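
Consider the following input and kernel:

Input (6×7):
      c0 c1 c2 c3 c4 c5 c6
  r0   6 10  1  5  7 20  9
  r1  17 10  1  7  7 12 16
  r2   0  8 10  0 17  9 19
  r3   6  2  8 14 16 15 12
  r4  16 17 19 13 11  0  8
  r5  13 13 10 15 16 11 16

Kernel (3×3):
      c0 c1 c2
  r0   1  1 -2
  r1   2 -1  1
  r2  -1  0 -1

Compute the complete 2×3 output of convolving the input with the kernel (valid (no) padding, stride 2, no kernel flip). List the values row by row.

29 -33 -9
-29 -36 -2

Output[0,0]: The receptive field on the input at this output position is [6 10 1 / 17 10 1 / 0 8 10]. Elementwise product with the kernel and sum: 6·1 + 10·1 + 1·-2 + 17·2 + 10·-1 + 1·1 + 0·-1 + 10·-1.
Output[0,1]: The receptive field on the input at this output position is [1 5 7 / 1 7 7 / 10 0 17]. Elementwise product with the kernel and sum: 1·1 + 5·1 + 7·-2 + 1·2 + 7·-1 + 7·1 + 10·-1 + 17·-1.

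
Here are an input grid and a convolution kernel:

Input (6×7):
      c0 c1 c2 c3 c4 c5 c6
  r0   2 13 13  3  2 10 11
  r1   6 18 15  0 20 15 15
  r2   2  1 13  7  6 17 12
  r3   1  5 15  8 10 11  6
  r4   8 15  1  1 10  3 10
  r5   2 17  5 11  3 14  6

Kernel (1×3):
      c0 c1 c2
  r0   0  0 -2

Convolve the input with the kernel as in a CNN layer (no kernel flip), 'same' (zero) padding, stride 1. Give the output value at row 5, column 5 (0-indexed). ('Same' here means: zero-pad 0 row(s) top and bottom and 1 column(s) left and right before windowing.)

-12

The receptive field on the zero-padded input at this output position is [3 14 6]. Elementwise product with the kernel and sum: 6·-2.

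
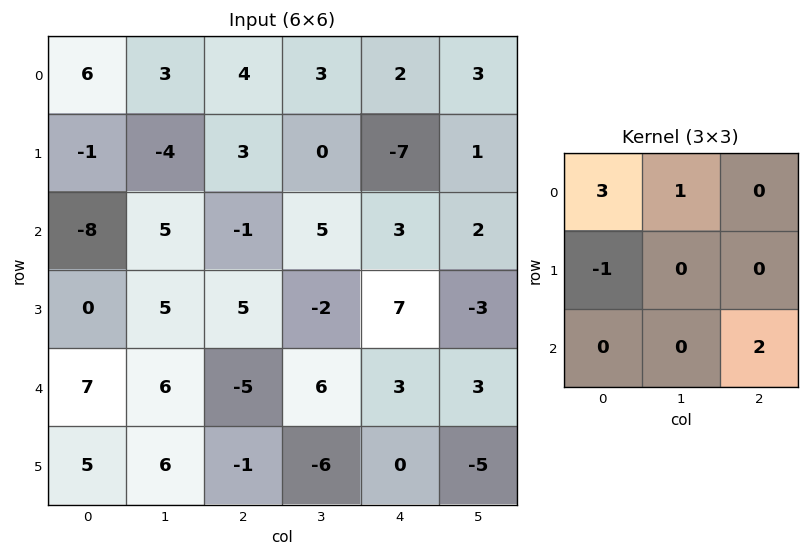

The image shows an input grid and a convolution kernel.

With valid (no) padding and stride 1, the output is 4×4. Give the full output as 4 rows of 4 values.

Output[0,0]: The receptive field on the input at this output position is [6 3 4 / -1 -4 3 / -8 5 -1]. Elementwise product with the kernel and sum: 6·3 + 3·1 + -1·-1 + -1·2.
Output[0,1]: The receptive field on the input at this output position is [3 4 3 / -4 3 0 / 5 -1 5]. Elementwise product with the kernel and sum: 3·3 + 4·1 + -4·-1 + 5·2.

20 27 18 15
11 -18 24 -18
-29 21 3 26
-4 2 18 -15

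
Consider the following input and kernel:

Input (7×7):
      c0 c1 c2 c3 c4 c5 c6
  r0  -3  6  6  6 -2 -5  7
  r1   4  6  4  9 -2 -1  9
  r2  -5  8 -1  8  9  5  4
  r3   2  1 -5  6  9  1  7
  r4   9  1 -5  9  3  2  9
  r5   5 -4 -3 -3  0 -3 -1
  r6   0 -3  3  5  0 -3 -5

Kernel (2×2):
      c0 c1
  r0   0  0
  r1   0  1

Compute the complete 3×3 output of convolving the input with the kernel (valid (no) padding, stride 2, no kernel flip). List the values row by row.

6 9 -1
1 6 1
-4 -3 -3

Output[0,0]: The receptive field on the input at this output position is [-3 6 / 4 6]. Elementwise product with the kernel and sum: 6·1.
Output[0,1]: The receptive field on the input at this output position is [6 6 / 4 9]. Elementwise product with the kernel and sum: 9·1.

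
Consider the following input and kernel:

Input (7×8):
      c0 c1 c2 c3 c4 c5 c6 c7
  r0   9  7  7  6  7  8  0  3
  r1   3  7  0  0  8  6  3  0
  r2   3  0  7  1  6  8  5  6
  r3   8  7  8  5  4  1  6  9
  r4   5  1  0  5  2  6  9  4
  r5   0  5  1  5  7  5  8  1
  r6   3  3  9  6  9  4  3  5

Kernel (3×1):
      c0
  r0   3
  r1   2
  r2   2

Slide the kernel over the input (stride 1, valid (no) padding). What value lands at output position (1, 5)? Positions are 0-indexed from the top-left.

The receptive field on the input at this output position is [6 / 8 / 1]. Elementwise product with the kernel and sum: 6·3 + 8·2 + 1·2.

36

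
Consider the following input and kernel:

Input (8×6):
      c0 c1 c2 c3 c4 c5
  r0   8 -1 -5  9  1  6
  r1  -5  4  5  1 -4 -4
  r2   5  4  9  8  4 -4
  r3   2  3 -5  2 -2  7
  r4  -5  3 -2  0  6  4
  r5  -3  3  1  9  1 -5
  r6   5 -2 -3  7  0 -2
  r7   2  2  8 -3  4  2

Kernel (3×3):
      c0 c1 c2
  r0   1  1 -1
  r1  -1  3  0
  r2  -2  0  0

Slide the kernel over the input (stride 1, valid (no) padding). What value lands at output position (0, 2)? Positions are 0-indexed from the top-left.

-17

The receptive field on the input at this output position is [-5 9 1 / 5 1 -4 / 9 8 4]. Elementwise product with the kernel and sum: -5·1 + 9·1 + 1·-1 + 5·-1 + 1·3 + 9·-2.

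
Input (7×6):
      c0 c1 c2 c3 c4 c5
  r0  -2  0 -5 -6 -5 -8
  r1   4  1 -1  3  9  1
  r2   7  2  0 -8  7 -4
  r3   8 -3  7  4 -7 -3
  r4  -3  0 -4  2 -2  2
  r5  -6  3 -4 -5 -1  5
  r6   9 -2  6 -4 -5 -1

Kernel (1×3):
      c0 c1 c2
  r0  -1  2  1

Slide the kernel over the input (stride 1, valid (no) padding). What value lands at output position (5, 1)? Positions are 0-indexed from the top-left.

The receptive field on the input at this output position is [3 -4 -5]. Elementwise product with the kernel and sum: 3·-1 + -4·2 + -5·1.

-16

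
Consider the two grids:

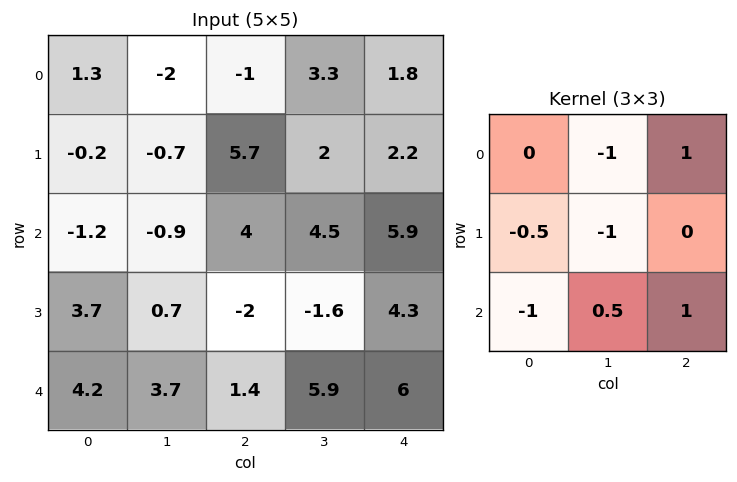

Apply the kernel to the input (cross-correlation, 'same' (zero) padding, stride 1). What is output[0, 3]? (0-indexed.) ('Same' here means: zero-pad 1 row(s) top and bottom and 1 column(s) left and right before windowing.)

The receptive field on the zero-padded input at this output position is [0 0 0 / -1 3.3 1.8 / 5.7 2 2.2]. Elementwise product with the kernel and sum: 0·-1 + 0·1 + -1·-0.5 + 3.3·-1 + 5.7·-1 + 2·0.5 + 2.2·1.

-5.3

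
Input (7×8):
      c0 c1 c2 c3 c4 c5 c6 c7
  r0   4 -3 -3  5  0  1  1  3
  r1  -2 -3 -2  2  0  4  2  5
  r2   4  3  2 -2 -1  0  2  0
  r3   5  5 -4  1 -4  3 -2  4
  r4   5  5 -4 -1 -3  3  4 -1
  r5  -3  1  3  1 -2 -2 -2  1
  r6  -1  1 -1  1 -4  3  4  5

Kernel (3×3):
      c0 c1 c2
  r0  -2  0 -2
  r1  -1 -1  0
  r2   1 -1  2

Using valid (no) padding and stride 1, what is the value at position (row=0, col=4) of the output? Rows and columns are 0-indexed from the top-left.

-3

The receptive field on the input at this output position is [0 1 1 / 0 4 2 / -1 0 2]. Elementwise product with the kernel and sum: 0·-2 + 1·-2 + 0·-1 + 4·-1 + -1·1 + 0·-1 + 2·2.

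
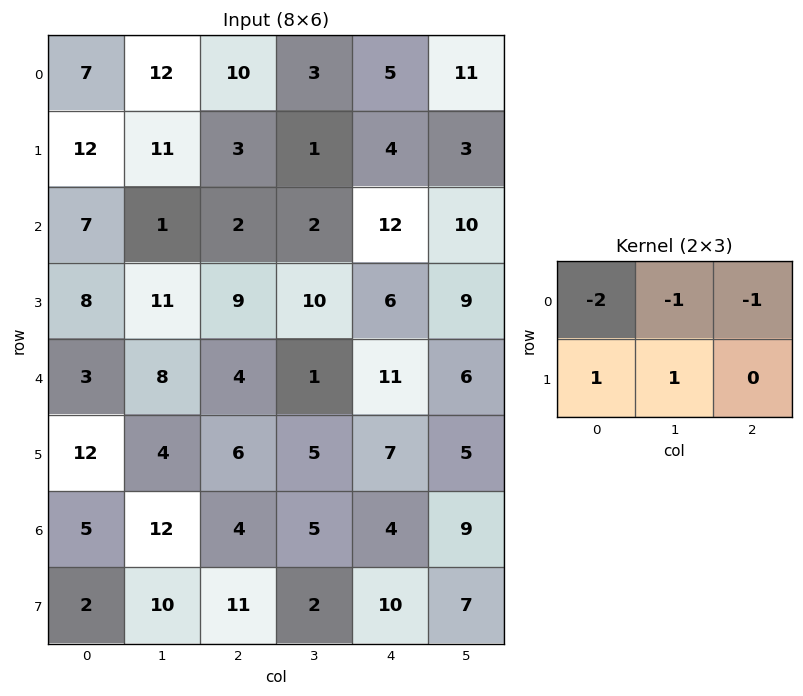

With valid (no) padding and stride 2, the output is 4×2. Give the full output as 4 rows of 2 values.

Output[0,0]: The receptive field on the input at this output position is [7 12 10 / 12 11 3]. Elementwise product with the kernel and sum: 7·-2 + 12·-1 + 10·-1 + 12·1 + 11·1.
Output[0,1]: The receptive field on the input at this output position is [10 3 5 / 3 1 4]. Elementwise product with the kernel and sum: 10·-2 + 3·-1 + 5·-1 + 3·1 + 1·1.

-13 -24
2 1
-2 -9
-14 -4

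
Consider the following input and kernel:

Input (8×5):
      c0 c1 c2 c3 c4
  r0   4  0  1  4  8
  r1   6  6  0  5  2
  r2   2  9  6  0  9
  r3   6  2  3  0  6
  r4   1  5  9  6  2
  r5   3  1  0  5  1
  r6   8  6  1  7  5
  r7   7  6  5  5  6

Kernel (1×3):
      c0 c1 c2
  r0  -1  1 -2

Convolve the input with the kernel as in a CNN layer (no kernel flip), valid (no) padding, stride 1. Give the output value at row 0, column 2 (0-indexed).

The receptive field on the input at this output position is [1 4 8]. Elementwise product with the kernel and sum: 1·-1 + 4·1 + 8·-2.

-13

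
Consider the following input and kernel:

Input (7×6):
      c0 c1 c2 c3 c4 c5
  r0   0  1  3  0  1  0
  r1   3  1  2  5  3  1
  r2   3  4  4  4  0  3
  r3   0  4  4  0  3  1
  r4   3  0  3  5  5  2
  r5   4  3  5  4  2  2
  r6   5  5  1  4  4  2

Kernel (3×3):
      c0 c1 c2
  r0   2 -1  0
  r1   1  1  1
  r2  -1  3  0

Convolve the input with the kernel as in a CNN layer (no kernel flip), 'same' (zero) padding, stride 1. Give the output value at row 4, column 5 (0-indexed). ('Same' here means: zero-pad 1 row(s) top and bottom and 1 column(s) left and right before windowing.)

The receptive field on the zero-padded input at this output position is [3 1 0 / 5 2 0 / 2 2 0]. Elementwise product with the kernel and sum: 3·2 + 1·-1 + 5·1 + 2·1 + 0·1 + 2·-1 + 2·3.

16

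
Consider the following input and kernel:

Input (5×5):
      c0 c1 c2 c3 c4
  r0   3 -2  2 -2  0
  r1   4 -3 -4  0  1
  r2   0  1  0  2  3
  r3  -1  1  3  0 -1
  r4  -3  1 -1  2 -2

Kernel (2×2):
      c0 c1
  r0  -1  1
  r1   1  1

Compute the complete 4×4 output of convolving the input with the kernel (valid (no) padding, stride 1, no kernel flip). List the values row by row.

-4 -3 -8 3
-6 0 6 6
1 3 5 0
0 2 -2 -1

Output[0,0]: The receptive field on the input at this output position is [3 -2 / 4 -3]. Elementwise product with the kernel and sum: 3·-1 + -2·1 + 4·1 + -3·1.
Output[0,1]: The receptive field on the input at this output position is [-2 2 / -3 -4]. Elementwise product with the kernel and sum: -2·-1 + 2·1 + -3·1 + -4·1.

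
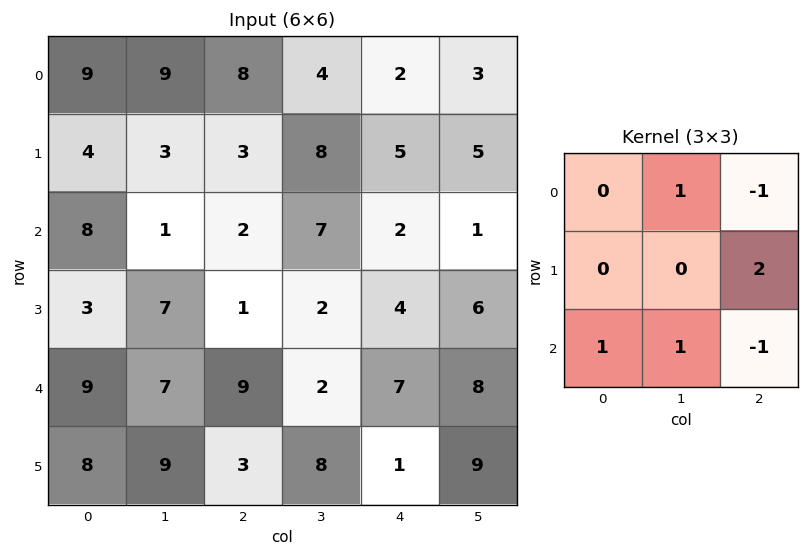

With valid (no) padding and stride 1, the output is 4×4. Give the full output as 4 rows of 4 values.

14 16 19 17
13 15 6 2
8 13 17 14
38 7 22 14

Output[0,0]: The receptive field on the input at this output position is [9 9 8 / 4 3 3 / 8 1 2]. Elementwise product with the kernel and sum: 9·1 + 8·-1 + 3·2 + 8·1 + 1·1 + 2·-1.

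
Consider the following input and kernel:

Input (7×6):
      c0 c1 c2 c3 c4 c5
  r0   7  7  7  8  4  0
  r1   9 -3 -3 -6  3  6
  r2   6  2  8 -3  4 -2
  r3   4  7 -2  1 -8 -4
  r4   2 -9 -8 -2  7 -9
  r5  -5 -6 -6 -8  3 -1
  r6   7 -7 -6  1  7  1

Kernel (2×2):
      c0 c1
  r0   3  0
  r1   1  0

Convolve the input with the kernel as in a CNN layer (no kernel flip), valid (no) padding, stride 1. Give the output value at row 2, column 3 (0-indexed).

The receptive field on the input at this output position is [-3 4 / 1 -8]. Elementwise product with the kernel and sum: -3·3 + 1·1.

-8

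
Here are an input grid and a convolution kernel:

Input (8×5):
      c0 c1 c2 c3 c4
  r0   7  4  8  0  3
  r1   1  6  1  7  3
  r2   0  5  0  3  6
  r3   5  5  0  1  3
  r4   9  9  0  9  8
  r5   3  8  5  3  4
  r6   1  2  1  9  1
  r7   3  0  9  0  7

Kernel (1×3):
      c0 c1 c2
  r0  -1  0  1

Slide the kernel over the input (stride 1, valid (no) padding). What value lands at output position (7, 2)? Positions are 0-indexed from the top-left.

The receptive field on the input at this output position is [9 0 7]. Elementwise product with the kernel and sum: 9·-1 + 7·1.

-2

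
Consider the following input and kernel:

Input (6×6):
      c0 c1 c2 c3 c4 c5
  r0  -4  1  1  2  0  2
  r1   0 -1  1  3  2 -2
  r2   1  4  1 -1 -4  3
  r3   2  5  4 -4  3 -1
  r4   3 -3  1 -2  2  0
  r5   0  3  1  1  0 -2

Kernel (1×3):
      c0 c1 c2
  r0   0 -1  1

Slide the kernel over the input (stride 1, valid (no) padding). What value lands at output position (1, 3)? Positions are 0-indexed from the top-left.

The receptive field on the input at this output position is [3 2 -2]. Elementwise product with the kernel and sum: 2·-1 + -2·1.

-4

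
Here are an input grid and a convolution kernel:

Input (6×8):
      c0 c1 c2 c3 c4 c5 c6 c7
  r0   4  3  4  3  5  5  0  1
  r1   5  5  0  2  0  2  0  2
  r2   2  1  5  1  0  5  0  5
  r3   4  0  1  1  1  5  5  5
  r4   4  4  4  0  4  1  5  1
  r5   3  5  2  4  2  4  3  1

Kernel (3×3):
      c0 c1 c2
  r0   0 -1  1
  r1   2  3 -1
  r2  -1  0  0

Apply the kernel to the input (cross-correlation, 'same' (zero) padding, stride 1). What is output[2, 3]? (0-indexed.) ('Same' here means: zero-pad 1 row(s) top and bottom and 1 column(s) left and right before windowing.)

10

The receptive field on the zero-padded input at this output position is [0 2 0 / 5 1 0 / 1 1 1]. Elementwise product with the kernel and sum: 2·-1 + 0·1 + 5·2 + 1·3 + 0·-1 + 1·-1.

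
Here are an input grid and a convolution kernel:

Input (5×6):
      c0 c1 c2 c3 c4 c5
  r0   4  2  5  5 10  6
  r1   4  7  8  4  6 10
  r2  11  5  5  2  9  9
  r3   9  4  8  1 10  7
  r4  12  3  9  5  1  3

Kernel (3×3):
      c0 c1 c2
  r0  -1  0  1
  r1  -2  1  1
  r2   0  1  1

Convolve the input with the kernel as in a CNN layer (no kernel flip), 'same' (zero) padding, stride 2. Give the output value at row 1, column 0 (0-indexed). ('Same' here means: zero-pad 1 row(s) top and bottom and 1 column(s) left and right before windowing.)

The receptive field on the zero-padded input at this output position is [0 4 7 / 0 11 5 / 0 9 4]. Elementwise product with the kernel and sum: 0·-1 + 7·1 + 0·-2 + 11·1 + 5·1 + 9·1 + 4·1.

36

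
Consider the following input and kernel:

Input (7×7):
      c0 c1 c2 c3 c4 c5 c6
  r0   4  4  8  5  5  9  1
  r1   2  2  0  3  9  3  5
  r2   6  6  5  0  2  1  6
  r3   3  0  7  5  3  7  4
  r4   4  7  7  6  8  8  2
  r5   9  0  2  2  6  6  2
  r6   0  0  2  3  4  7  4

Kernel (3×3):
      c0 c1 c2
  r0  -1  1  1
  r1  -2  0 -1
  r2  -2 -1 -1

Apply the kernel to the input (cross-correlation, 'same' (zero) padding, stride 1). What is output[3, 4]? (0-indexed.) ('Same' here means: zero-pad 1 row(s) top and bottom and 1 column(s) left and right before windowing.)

-42

The receptive field on the zero-padded input at this output position is [0 2 1 / 5 3 7 / 6 8 8]. Elementwise product with the kernel and sum: 0·-1 + 2·1 + 1·1 + 5·-2 + 7·-1 + 6·-2 + 8·-1 + 8·-1.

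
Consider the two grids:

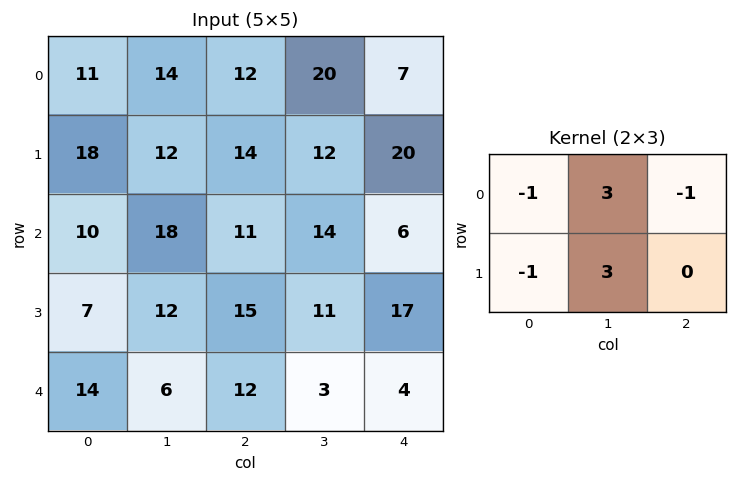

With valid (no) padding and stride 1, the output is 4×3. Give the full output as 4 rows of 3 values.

Output[0,0]: The receptive field on the input at this output position is [11 14 12 / 18 12 14]. Elementwise product with the kernel and sum: 11·-1 + 14·3 + 12·-1 + 18·-1 + 12·3.
Output[0,1]: The receptive field on the input at this output position is [14 12 20 / 12 14 12]. Elementwise product with the kernel and sum: 14·-1 + 12·3 + 20·-1 + 12·-1 + 14·3.

37 32 63
48 33 33
62 34 43
18 52 -2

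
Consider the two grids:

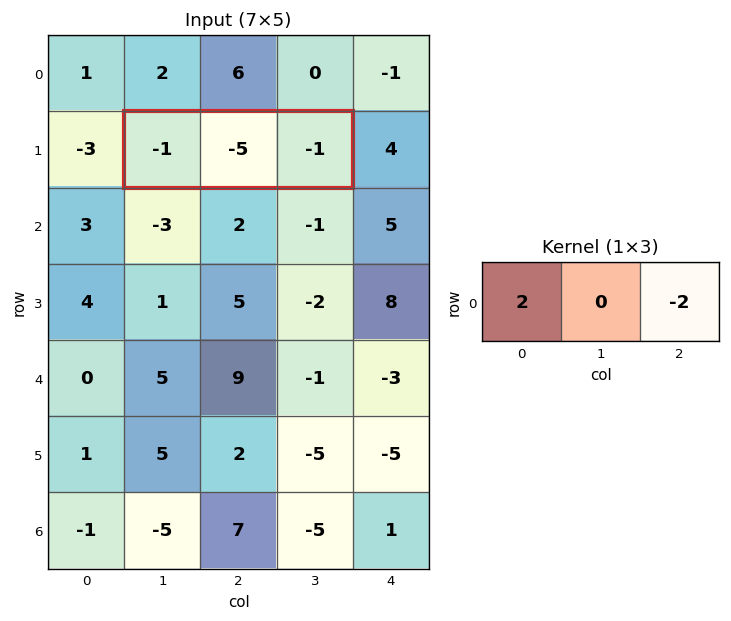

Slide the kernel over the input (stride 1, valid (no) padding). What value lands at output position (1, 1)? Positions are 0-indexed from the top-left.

0

The receptive field on the input at this output position is [-1 -5 -1]. Elementwise product with the kernel and sum: -1·2 + -1·-2.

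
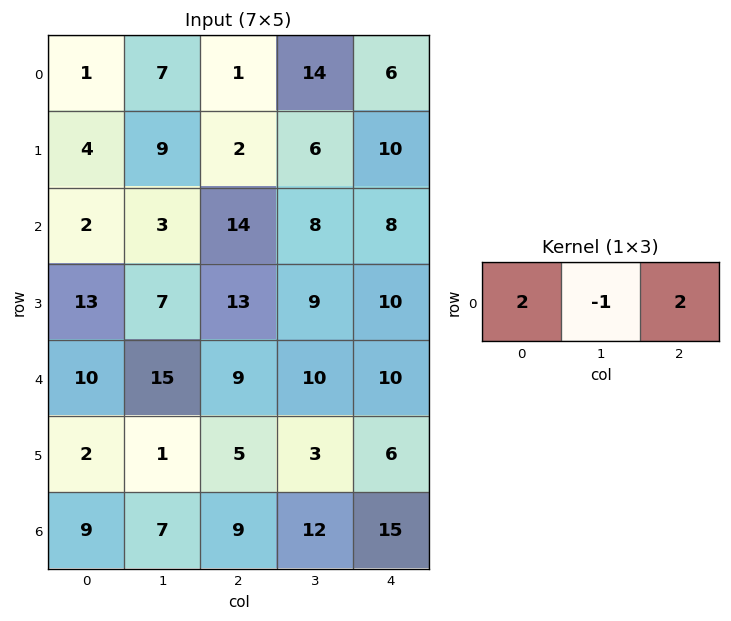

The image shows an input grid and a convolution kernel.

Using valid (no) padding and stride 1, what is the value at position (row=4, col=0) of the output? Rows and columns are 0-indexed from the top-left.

The receptive field on the input at this output position is [10 15 9]. Elementwise product with the kernel and sum: 10·2 + 15·-1 + 9·2.

23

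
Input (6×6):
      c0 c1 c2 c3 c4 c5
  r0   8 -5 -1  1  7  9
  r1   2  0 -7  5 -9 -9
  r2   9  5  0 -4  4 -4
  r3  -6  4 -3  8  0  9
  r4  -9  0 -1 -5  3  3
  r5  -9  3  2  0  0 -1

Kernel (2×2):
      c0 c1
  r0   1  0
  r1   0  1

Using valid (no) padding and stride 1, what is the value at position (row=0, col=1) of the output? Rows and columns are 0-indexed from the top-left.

The receptive field on the input at this output position is [-5 -1 / 0 -7]. Elementwise product with the kernel and sum: -5·1 + -7·1.

-12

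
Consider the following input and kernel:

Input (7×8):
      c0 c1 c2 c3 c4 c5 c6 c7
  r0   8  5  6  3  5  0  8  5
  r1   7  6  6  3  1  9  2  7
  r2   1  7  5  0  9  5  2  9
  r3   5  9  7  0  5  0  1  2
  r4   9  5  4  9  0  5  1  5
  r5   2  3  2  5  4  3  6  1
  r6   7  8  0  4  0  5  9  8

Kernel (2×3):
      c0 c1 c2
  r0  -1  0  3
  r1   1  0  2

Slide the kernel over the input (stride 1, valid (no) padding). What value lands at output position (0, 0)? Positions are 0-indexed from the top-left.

29

The receptive field on the input at this output position is [8 5 6 / 7 6 6]. Elementwise product with the kernel and sum: 8·-1 + 6·3 + 7·1 + 6·2.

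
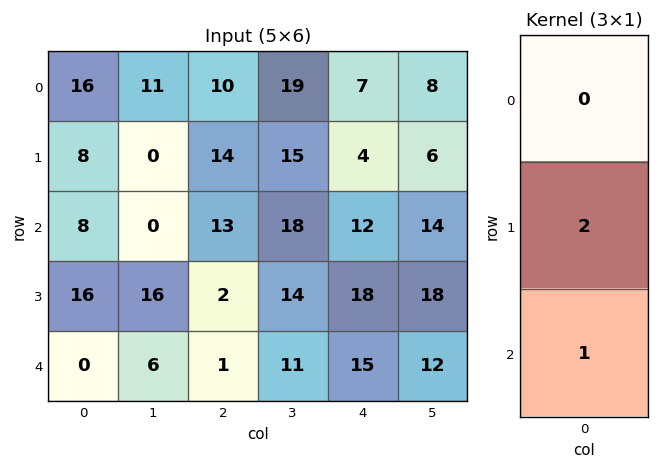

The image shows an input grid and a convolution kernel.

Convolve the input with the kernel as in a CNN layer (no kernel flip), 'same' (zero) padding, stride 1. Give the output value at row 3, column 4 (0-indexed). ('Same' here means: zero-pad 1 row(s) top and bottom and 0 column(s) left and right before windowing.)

51

The receptive field on the zero-padded input at this output position is [12 / 18 / 15]. Elementwise product with the kernel and sum: 18·2 + 15·1.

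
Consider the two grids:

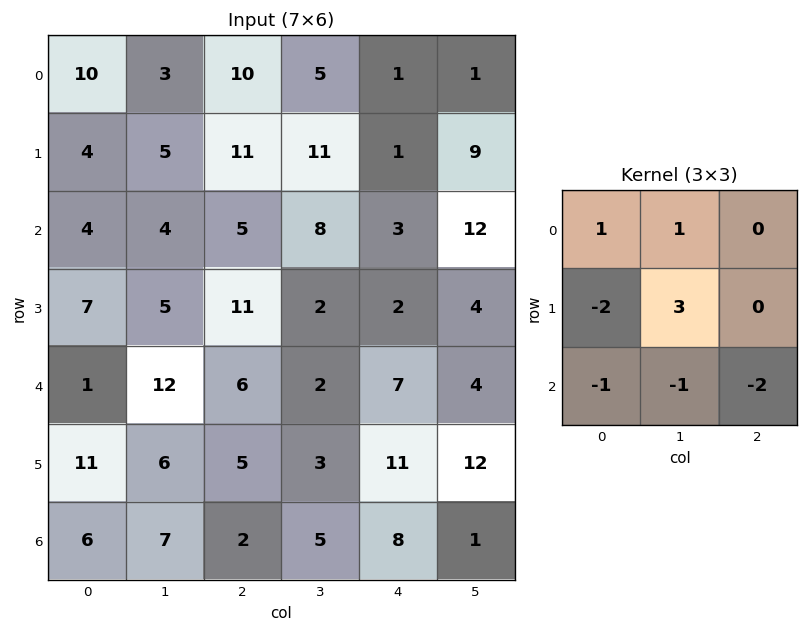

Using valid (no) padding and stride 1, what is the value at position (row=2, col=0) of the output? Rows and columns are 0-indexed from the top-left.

-16

The receptive field on the input at this output position is [4 4 5 / 7 5 11 / 1 12 6]. Elementwise product with the kernel and sum: 4·1 + 4·1 + 7·-2 + 5·3 + 1·-1 + 12·-1 + 6·-2.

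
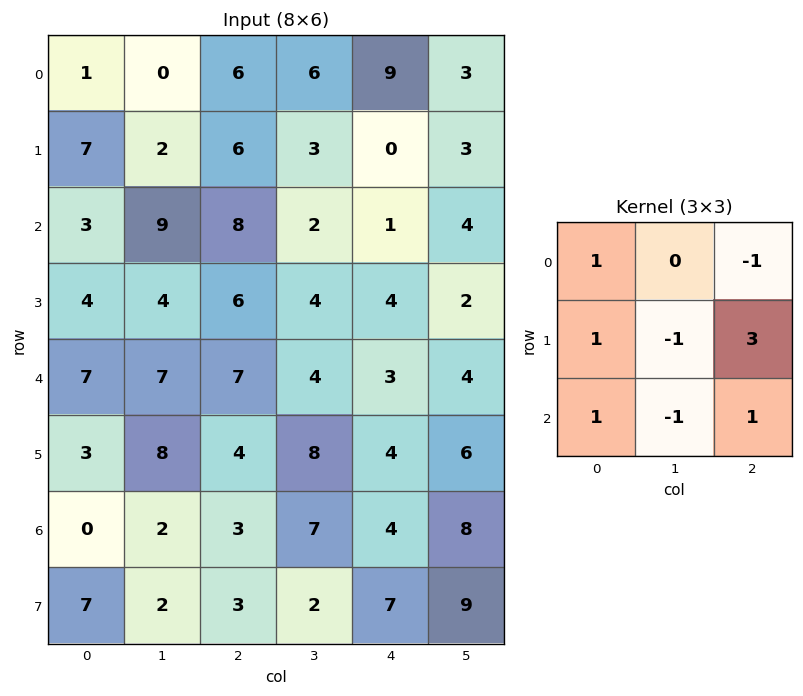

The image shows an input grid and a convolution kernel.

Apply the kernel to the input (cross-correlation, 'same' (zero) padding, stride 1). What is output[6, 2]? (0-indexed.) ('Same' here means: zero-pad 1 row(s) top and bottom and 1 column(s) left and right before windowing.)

The receptive field on the zero-padded input at this output position is [8 4 8 / 2 3 7 / 2 3 2]. Elementwise product with the kernel and sum: 8·1 + 8·-1 + 2·1 + 3·-1 + 7·3 + 2·1 + 3·-1 + 2·1.

21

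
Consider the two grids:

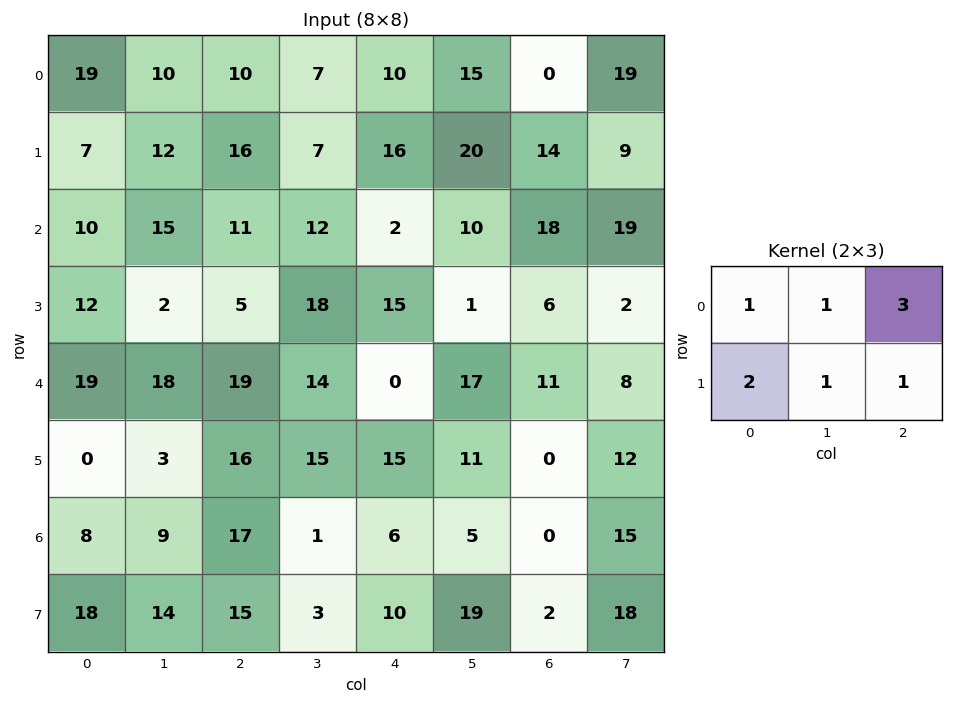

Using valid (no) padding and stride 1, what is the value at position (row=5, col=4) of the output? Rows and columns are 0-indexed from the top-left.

43

The receptive field on the input at this output position is [15 11 0 / 6 5 0]. Elementwise product with the kernel and sum: 15·1 + 11·1 + 0·3 + 6·2 + 5·1 + 0·1.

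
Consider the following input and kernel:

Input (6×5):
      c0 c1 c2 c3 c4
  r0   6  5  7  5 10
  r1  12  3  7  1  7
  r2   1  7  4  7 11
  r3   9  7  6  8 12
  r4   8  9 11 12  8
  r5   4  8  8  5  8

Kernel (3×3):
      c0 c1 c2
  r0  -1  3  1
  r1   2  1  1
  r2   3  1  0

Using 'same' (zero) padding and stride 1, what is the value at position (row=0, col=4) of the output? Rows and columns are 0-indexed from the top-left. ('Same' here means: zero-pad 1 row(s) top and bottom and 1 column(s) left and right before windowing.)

30

The receptive field on the zero-padded input at this output position is [0 0 0 / 5 10 0 / 1 7 0]. Elementwise product with the kernel and sum: 0·-1 + 0·3 + 0·1 + 5·2 + 10·1 + 0·1 + 1·3 + 7·1.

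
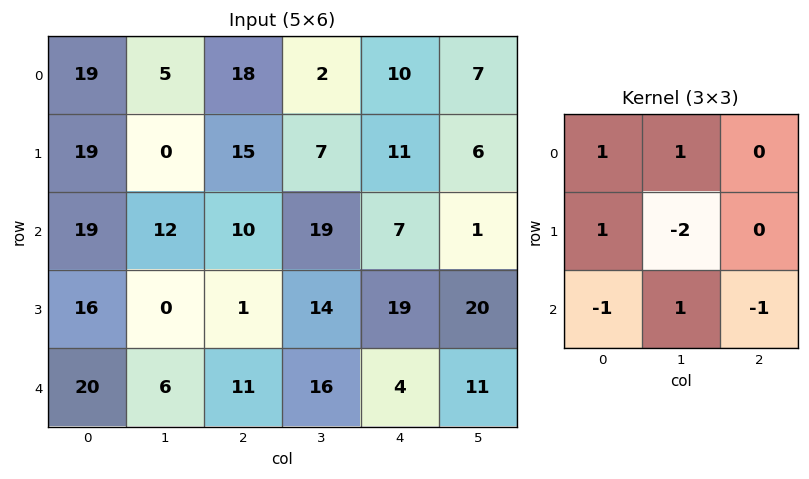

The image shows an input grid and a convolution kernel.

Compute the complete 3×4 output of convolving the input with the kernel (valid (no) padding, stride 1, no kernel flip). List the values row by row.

26 -28 23 -16
-3 -6 -12 8
22 9 3 -21

Output[0,0]: The receptive field on the input at this output position is [19 5 18 / 19 0 15 / 19 12 10]. Elementwise product with the kernel and sum: 19·1 + 5·1 + 19·1 + 0·-2 + 19·-1 + 12·1 + 10·-1.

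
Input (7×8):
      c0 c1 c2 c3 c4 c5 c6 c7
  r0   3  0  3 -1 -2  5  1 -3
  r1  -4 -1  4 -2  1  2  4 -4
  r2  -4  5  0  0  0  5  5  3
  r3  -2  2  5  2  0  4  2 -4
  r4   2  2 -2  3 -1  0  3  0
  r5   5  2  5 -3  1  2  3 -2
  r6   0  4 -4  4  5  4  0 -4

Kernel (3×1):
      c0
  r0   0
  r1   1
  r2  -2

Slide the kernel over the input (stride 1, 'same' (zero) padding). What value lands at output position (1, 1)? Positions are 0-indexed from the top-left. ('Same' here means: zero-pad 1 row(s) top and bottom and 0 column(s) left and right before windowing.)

-11

The receptive field on the zero-padded input at this output position is [0 / -1 / 5]. Elementwise product with the kernel and sum: -1·1 + 5·-2.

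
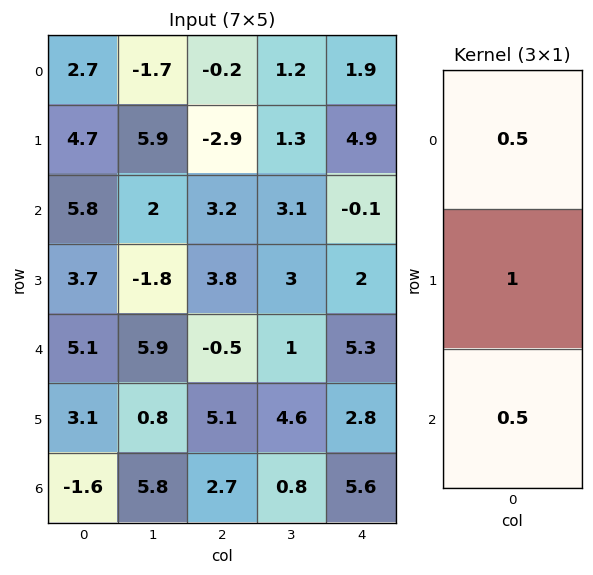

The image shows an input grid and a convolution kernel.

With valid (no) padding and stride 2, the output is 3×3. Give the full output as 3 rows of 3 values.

Output[0,0]: The receptive field on the input at this output position is [2.7 / 4.7 / 5.8]. Elementwise product with the kernel and sum: 2.7·0.5 + 4.7·1 + 5.8·0.5.
Output[0,1]: The receptive field on the input at this output position is [-0.2 / -2.9 / 3.2]. Elementwise product with the kernel and sum: -0.2·0.5 + -2.9·1 + 3.2·0.5.

8.95 -1.4 5.8
9.15 5.15 4.6
4.85 6.2 8.25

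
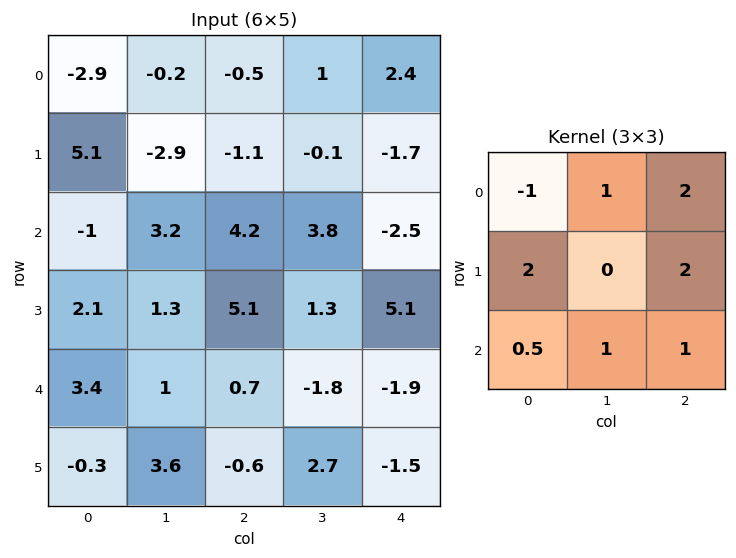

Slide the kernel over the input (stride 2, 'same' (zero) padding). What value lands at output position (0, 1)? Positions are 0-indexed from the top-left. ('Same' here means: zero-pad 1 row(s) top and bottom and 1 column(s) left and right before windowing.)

-1.05

The receptive field on the zero-padded input at this output position is [0 0 0 / -0.2 -0.5 1 / -2.9 -1.1 -0.1]. Elementwise product with the kernel and sum: 0·-1 + 0·1 + 0·2 + -0.2·2 + 1·2 + -2.9·0.5 + -1.1·1 + -0.1·1.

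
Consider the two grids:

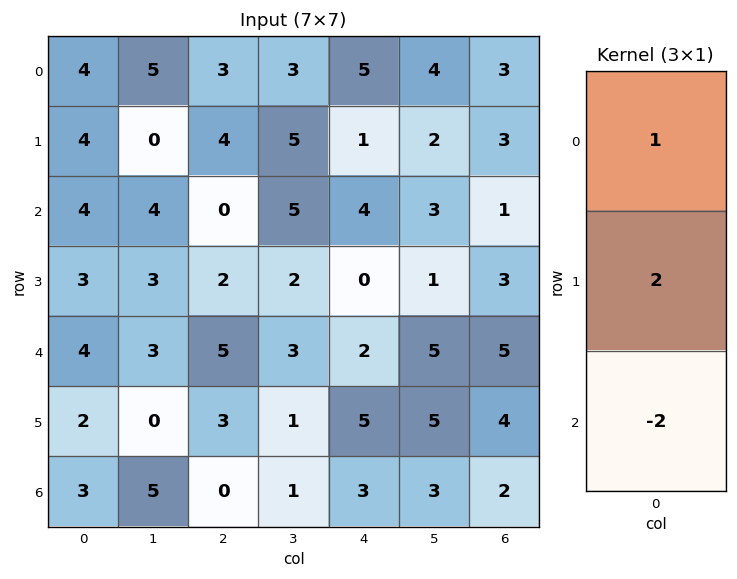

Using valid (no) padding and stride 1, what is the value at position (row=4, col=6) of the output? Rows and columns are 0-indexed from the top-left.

The receptive field on the input at this output position is [5 / 4 / 2]. Elementwise product with the kernel and sum: 5·1 + 4·2 + 2·-2.

9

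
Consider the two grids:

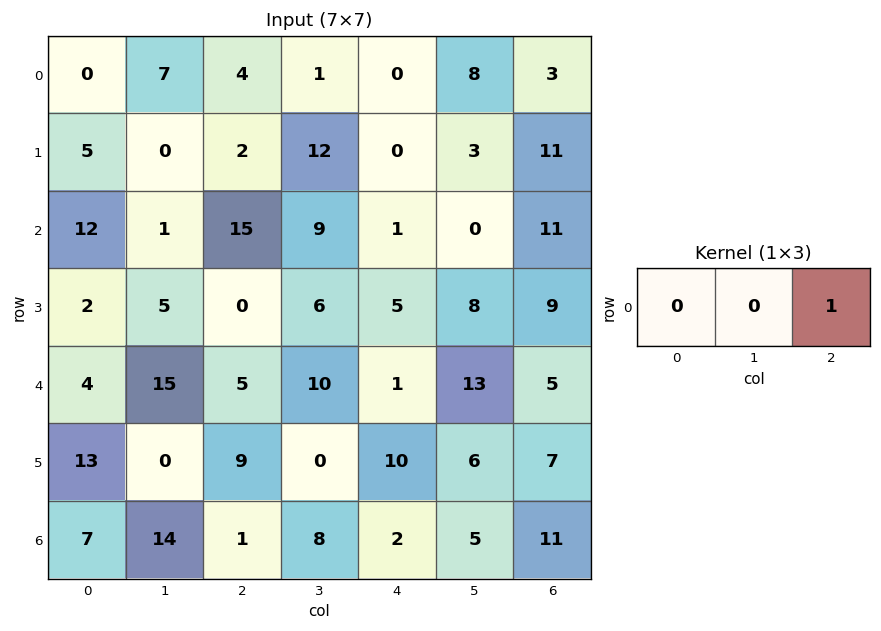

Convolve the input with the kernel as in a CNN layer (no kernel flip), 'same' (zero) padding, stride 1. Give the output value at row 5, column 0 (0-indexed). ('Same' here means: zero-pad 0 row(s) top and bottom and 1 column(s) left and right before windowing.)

0

The receptive field on the zero-padded input at this output position is [0 13 0]. Elementwise product with the kernel and sum: 0·1.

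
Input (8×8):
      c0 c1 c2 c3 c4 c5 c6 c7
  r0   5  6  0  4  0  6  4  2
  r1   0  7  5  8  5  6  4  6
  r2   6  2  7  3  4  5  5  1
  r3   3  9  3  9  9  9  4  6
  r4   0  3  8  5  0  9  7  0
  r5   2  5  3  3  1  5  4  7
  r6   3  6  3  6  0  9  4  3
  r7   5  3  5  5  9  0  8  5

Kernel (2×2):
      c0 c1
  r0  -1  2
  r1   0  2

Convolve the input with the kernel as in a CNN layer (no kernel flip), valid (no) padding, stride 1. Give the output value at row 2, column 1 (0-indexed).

The receptive field on the input at this output position is [2 7 / 9 3]. Elementwise product with the kernel and sum: 2·-1 + 7·2 + 3·2.

18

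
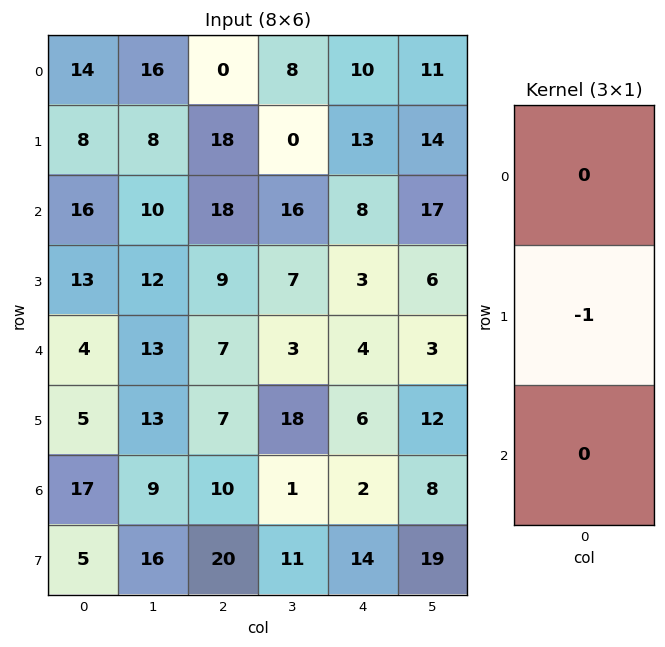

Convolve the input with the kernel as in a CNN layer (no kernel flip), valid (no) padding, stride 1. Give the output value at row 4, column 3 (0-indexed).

The receptive field on the input at this output position is [3 / 18 / 1]. Elementwise product with the kernel and sum: 18·-1.

-18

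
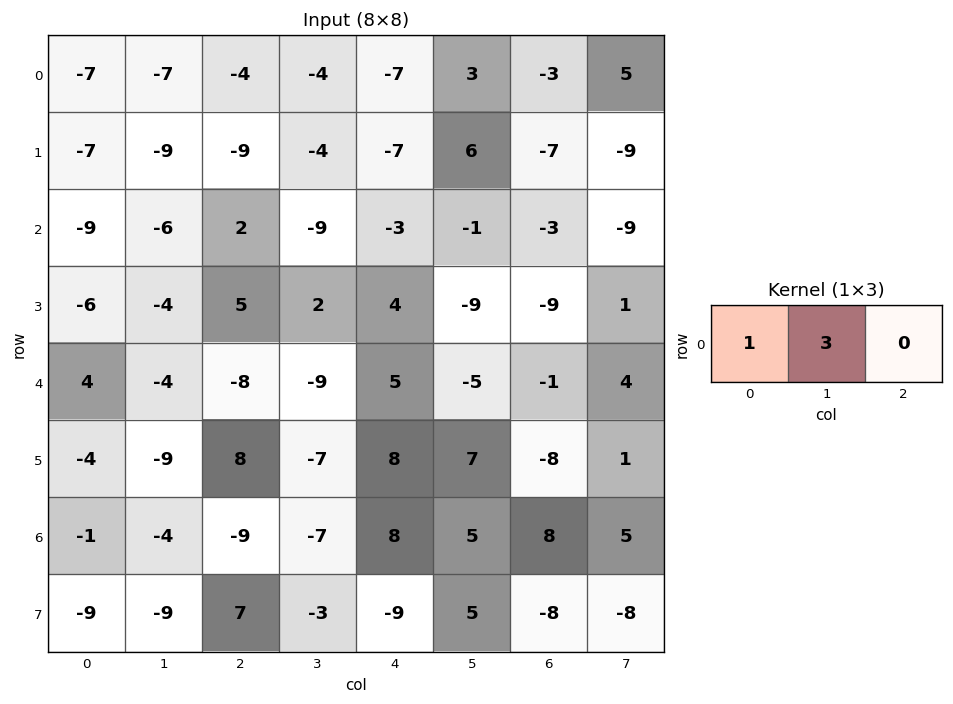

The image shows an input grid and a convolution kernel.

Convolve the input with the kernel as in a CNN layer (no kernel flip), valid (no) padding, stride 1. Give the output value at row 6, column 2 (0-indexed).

The receptive field on the input at this output position is [-9 -7 8]. Elementwise product with the kernel and sum: -9·1 + -7·3.

-30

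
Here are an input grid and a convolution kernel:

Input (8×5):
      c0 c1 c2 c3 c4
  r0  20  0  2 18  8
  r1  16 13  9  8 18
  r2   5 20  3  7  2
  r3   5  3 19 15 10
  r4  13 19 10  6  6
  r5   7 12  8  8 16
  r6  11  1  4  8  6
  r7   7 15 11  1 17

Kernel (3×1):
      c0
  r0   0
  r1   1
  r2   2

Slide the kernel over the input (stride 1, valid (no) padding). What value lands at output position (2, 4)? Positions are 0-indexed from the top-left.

The receptive field on the input at this output position is [2 / 10 / 6]. Elementwise product with the kernel and sum: 10·1 + 6·2.

22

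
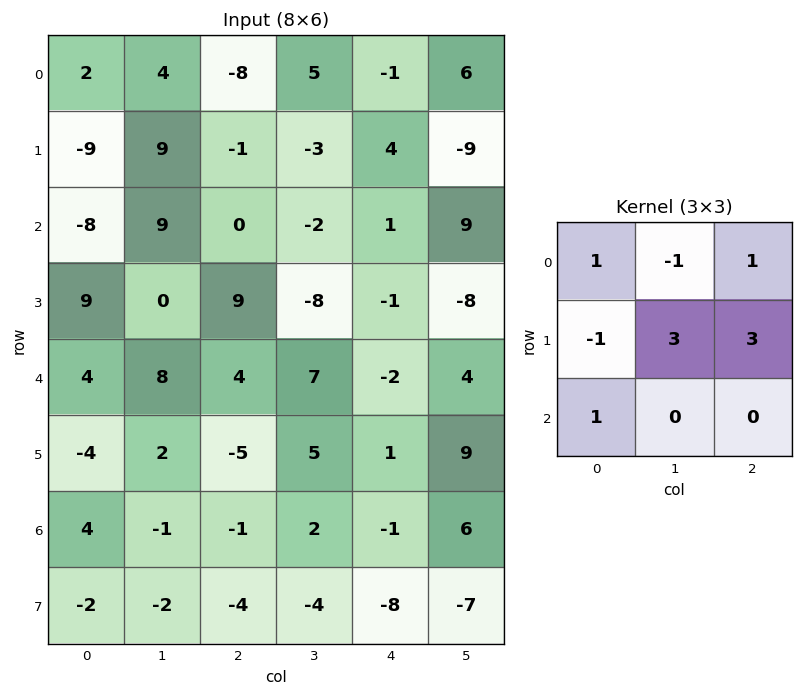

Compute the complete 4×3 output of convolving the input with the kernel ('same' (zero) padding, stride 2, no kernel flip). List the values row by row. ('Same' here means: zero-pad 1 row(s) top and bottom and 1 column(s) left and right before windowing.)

18 -4 7
21 -8 8
27 10 -11
15 14 22

Output[0,0]: The receptive field on the zero-padded input at this output position is [0 0 0 / 0 2 4 / 0 -9 9]. Elementwise product with the kernel and sum: 0·1 + 0·-1 + 0·1 + 0·-1 + 2·3 + 4·3 + 0·1.
Output[0,1]: The receptive field on the zero-padded input at this output position is [0 0 0 / 4 -8 5 / 9 -1 -3]. Elementwise product with the kernel and sum: 0·1 + 0·-1 + 0·1 + 4·-1 + -8·3 + 5·3 + 9·1.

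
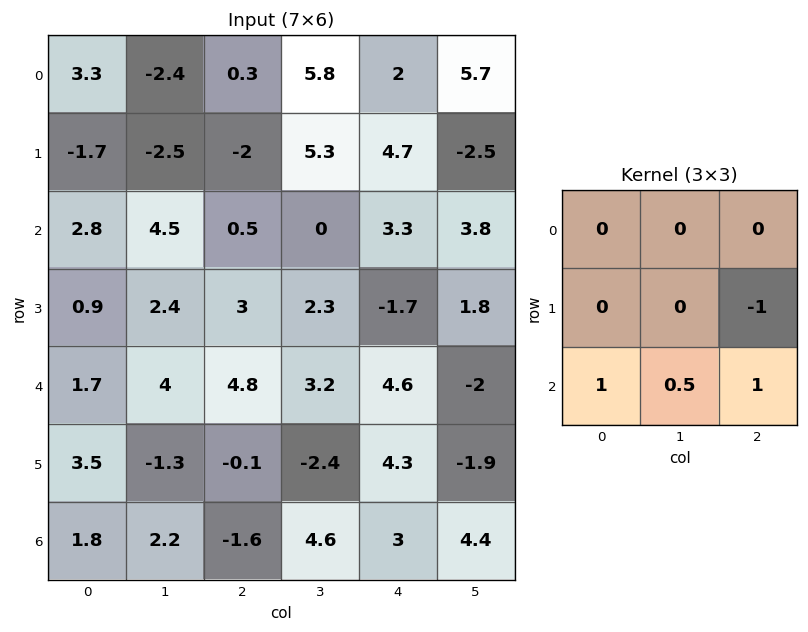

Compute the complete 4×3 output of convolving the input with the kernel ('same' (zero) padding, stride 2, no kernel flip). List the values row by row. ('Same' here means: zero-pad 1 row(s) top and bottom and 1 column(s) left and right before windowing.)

-0.95 -4 -0.55
-1.65 6.2 -0.55
-3.55 -6.95 -0.15
-2.2 -4.6 -4.4

Output[0,0]: The receptive field on the zero-padded input at this output position is [0 0 0 / 0 3.3 -2.4 / 0 -1.7 -2.5]. Elementwise product with the kernel and sum: -2.4·-1 + 0·1 + -1.7·0.5 + -2.5·1.
Output[0,1]: The receptive field on the zero-padded input at this output position is [0 0 0 / -2.4 0.3 5.8 / -2.5 -2 5.3]. Elementwise product with the kernel and sum: 5.8·-1 + -2.5·1 + -2·0.5 + 5.3·1.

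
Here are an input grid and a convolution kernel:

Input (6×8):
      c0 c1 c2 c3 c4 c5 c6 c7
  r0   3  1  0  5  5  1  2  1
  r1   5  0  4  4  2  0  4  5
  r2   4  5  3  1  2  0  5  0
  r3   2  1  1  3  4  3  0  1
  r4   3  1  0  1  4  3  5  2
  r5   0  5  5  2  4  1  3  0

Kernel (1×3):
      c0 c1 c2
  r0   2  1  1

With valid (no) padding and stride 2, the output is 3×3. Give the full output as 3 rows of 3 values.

Output[0,0]: The receptive field on the input at this output position is [3 1 0]. Elementwise product with the kernel and sum: 3·2 + 1·1 + 0·1.
Output[0,1]: The receptive field on the input at this output position is [0 5 5]. Elementwise product with the kernel and sum: 0·2 + 5·1 + 5·1.

7 10 13
16 9 9
7 5 16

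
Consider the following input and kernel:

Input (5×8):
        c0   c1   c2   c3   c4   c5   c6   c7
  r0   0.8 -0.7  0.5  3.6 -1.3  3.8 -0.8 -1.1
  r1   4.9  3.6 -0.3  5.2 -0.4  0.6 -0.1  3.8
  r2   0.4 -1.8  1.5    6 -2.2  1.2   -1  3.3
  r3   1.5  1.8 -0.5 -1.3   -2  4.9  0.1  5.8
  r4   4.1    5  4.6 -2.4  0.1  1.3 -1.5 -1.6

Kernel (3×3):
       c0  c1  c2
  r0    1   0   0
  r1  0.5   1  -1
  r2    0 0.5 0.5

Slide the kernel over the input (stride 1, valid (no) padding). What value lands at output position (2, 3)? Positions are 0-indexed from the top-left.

The receptive field on the input at this output position is [6 -2.2 1.2 / -1.3 -2 4.9 / -2.4 0.1 1.3]. Elementwise product with the kernel and sum: 6·1 + -1.3·0.5 + -2·1 + 4.9·-1 + 0.1·0.5 + 1.3·0.5.

-0.85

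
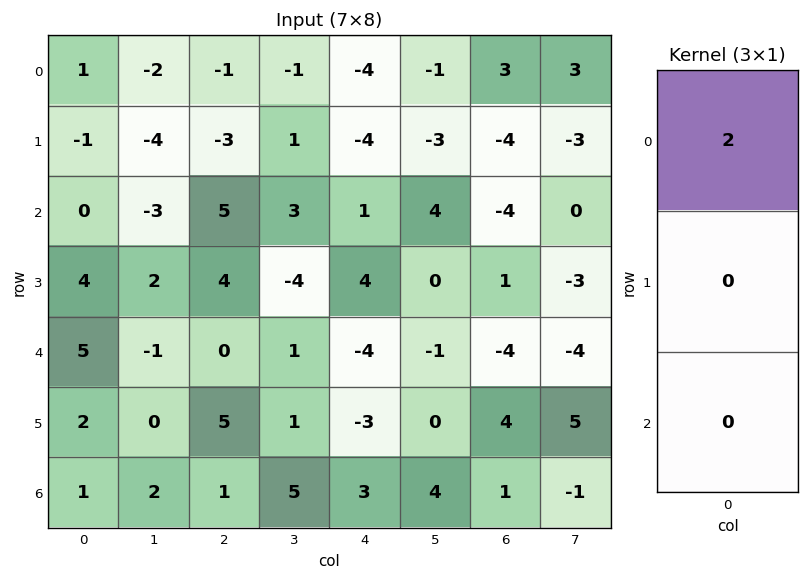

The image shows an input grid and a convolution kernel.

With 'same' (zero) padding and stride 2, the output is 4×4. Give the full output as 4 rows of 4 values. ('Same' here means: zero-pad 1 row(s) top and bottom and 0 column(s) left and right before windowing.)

Output[0,0]: The receptive field on the zero-padded input at this output position is [0 / 1 / -1]. Elementwise product with the kernel and sum: 0·2.

0 0 0 0
-2 -6 -8 -8
8 8 8 2
4 10 -6 8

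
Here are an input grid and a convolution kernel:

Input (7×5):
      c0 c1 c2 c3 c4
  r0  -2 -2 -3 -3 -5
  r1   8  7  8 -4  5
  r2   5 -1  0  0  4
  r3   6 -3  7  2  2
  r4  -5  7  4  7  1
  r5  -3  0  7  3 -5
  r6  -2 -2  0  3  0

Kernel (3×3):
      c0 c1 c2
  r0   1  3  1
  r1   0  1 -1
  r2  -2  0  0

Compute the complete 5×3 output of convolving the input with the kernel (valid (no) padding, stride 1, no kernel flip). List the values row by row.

Output[0,0]: The receptive field on the input at this output position is [-2 -2 -3 / 8 7 8 / 5 -1 0]. Elementwise product with the kernel and sum: -2·1 + -2·3 + -3·1 + 7·1 + 8·-1 + 5·-2.
Output[0,1]: The receptive field on the input at this output position is [-2 -3 -3 / 7 8 -4 / -1 0 0]. Elementwise product with the kernel and sum: -2·1 + -3·3 + -3·1 + 8·1 + -4·-1 + -1·-2.

-22 0 -26
24 33 -17
2 -10 -4
13 17 7
17 34 34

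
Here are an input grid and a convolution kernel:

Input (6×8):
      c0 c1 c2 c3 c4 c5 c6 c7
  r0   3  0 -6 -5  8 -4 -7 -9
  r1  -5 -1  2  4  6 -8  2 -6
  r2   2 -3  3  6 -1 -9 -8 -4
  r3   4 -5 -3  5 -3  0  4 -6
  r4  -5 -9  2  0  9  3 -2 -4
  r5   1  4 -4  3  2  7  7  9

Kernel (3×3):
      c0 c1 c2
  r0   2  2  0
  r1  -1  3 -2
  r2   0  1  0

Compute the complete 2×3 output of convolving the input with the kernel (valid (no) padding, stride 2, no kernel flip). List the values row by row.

Output[0,0]: The receptive field on the input at this output position is [3 0 -6 / -5 -1 2 / 2 -3 3]. Elementwise product with the kernel and sum: 3·2 + 0·2 + -5·-1 + -1·3 + 2·-2 + -3·1.
Output[0,1]: The receptive field on the input at this output position is [-6 -5 8 / 2 4 6 / 3 6 -1]. Elementwise product with the kernel and sum: -6·2 + -5·2 + 2·-1 + 4·3 + 6·-2 + 6·1.

1 -18 -35
-24 42 -22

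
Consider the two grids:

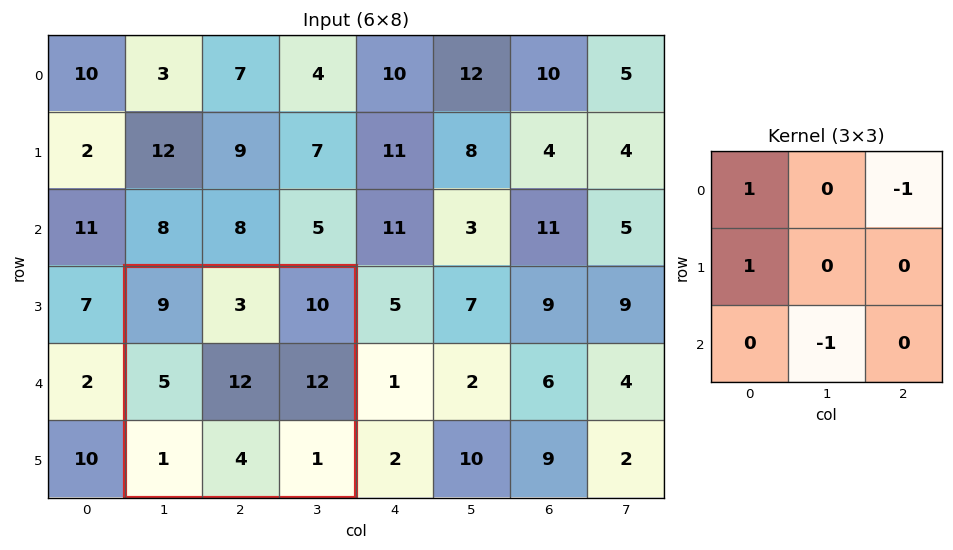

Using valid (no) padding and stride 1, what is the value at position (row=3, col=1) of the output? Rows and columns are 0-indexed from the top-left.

0

The receptive field on the input at this output position is [9 3 10 / 5 12 12 / 1 4 1]. Elementwise product with the kernel and sum: 9·1 + 10·-1 + 5·1 + 4·-1.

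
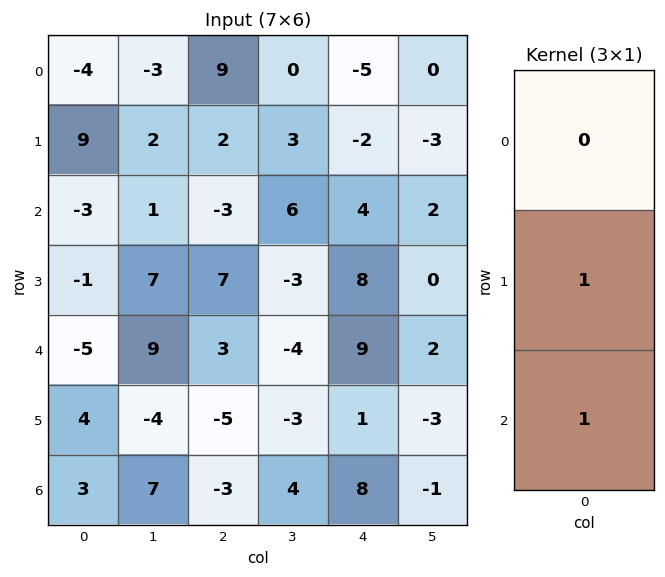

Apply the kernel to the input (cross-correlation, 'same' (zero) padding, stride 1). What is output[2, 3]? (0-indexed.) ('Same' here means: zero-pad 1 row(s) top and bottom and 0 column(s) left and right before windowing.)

3

The receptive field on the zero-padded input at this output position is [3 / 6 / -3]. Elementwise product with the kernel and sum: 6·1 + -3·1.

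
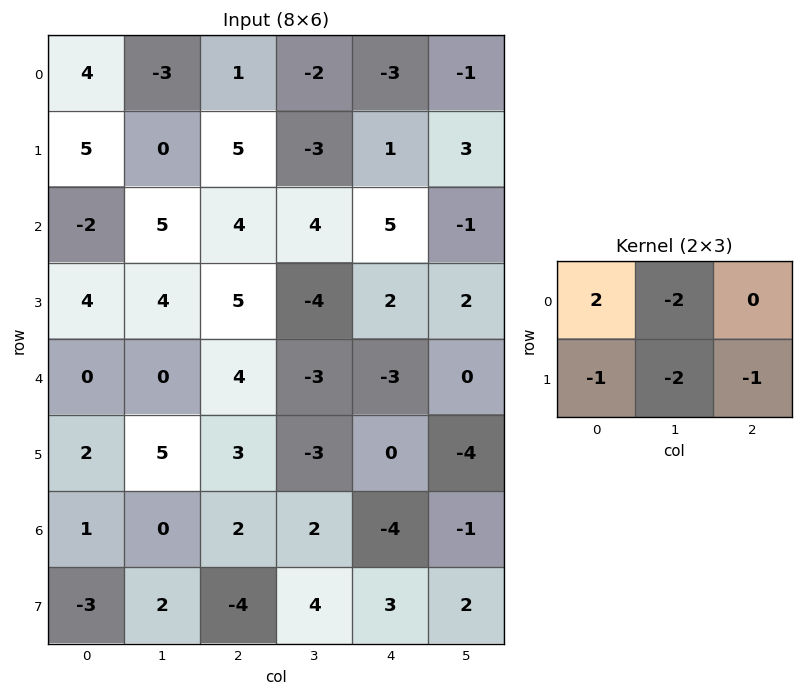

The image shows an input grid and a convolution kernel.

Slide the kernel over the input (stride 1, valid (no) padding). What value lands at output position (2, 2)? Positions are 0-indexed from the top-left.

1

The receptive field on the input at this output position is [4 4 5 / 5 -4 2]. Elementwise product with the kernel and sum: 4·2 + 4·-2 + 5·-1 + -4·-2 + 2·-1.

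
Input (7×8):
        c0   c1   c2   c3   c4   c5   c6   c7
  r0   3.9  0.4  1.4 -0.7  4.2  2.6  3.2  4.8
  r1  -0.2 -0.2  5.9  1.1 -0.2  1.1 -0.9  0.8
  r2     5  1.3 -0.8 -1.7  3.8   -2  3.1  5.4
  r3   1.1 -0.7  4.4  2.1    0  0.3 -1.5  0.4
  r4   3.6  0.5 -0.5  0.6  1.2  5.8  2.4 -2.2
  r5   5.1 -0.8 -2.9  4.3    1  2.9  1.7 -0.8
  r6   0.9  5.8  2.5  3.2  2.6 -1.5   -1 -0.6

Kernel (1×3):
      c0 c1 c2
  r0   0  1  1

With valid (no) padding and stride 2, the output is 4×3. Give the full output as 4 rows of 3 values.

1.8 3.5 5.8
0.5 2.1 1.1
0 1.8 8.2
8.3 5.8 -2.5

Output[0,0]: The receptive field on the input at this output position is [3.9 0.4 1.4]. Elementwise product with the kernel and sum: 0.4·1 + 1.4·1.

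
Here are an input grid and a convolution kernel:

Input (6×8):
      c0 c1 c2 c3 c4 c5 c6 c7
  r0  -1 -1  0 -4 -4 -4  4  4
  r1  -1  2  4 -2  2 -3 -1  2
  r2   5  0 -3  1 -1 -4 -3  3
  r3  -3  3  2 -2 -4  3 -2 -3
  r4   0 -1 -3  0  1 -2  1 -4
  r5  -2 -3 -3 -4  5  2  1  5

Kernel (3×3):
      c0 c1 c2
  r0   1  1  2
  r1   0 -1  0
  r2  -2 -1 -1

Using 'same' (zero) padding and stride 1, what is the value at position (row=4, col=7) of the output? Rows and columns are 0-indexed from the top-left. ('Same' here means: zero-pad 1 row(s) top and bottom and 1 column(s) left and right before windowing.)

-8

The receptive field on the zero-padded input at this output position is [-2 -3 0 / 1 -4 0 / 1 5 0]. Elementwise product with the kernel and sum: -2·1 + -3·1 + 0·2 + -4·-1 + 1·-2 + 5·-1 + 0·-1.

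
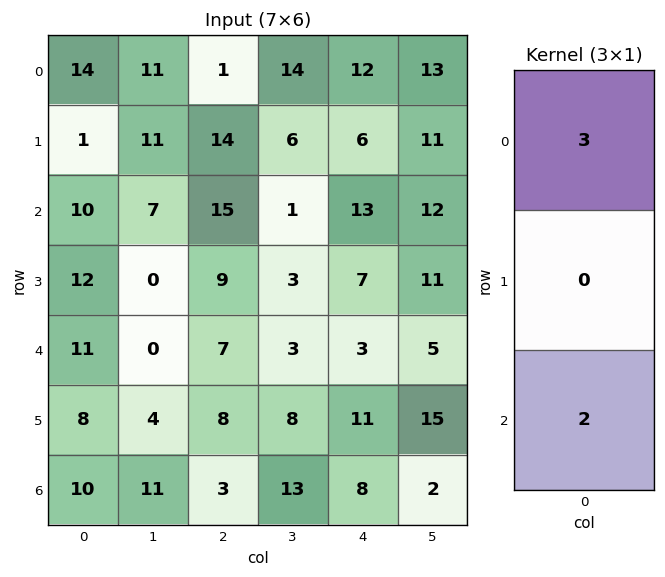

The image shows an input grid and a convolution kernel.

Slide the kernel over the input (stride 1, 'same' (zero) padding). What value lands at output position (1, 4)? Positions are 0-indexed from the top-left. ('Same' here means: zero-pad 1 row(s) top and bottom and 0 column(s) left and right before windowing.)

62

The receptive field on the zero-padded input at this output position is [12 / 6 / 13]. Elementwise product with the kernel and sum: 12·3 + 13·2.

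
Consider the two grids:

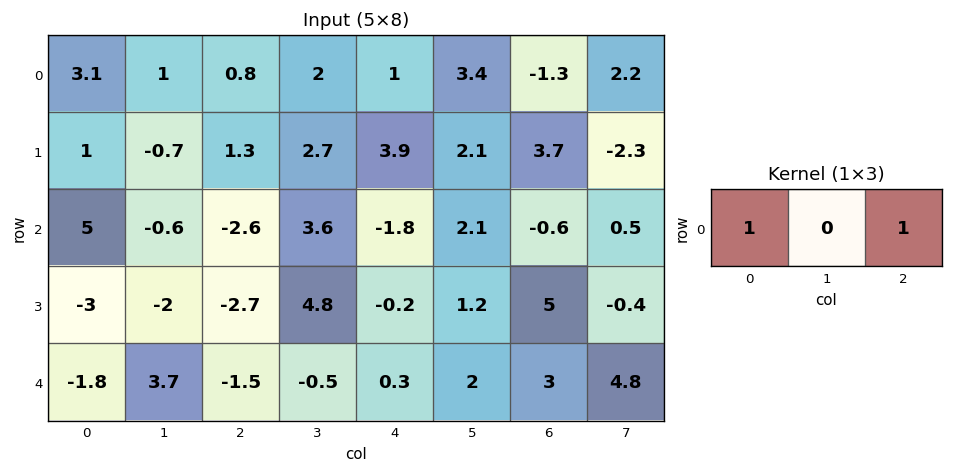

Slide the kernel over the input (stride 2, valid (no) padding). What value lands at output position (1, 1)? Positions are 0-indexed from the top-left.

-4.4

The receptive field on the input at this output position is [-2.6 3.6 -1.8]. Elementwise product with the kernel and sum: -2.6·1 + -1.8·1.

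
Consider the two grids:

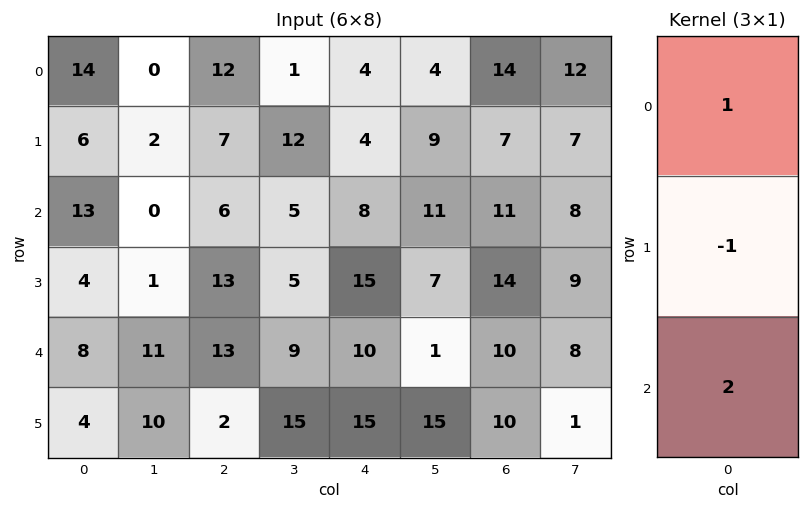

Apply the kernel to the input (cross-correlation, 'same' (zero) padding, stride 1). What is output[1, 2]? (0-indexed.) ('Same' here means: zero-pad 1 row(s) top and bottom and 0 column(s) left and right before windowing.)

17

The receptive field on the zero-padded input at this output position is [12 / 7 / 6]. Elementwise product with the kernel and sum: 12·1 + 7·-1 + 6·2.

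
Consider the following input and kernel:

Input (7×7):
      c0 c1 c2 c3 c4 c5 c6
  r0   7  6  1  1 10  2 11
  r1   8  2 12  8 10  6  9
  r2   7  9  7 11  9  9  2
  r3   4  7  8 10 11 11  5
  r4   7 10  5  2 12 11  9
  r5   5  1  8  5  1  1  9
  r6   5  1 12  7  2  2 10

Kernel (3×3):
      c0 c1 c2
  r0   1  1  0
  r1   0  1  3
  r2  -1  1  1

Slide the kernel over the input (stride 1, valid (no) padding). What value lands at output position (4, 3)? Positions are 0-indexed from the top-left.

The receptive field on the input at this output position is [2 12 11 / 5 1 1 / 7 2 2]. Elementwise product with the kernel and sum: 2·1 + 12·1 + 1·1 + 1·3 + 7·-1 + 2·1 + 2·1.

15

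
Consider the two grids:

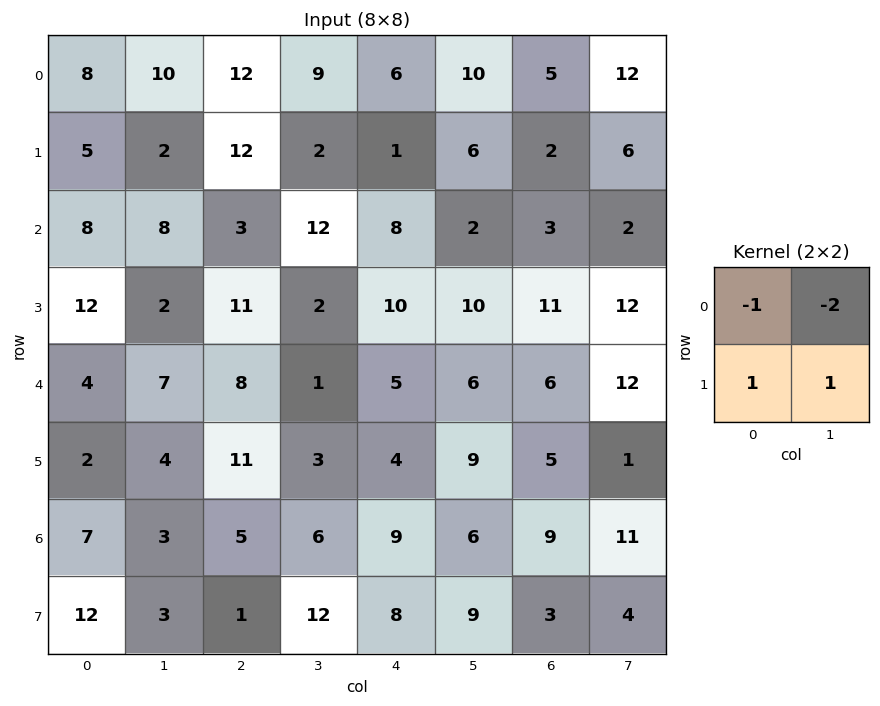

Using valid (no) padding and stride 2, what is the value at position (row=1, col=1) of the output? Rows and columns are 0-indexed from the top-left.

The receptive field on the input at this output position is [3 12 / 11 2]. Elementwise product with the kernel and sum: 3·-1 + 12·-2 + 11·1 + 2·1.

-14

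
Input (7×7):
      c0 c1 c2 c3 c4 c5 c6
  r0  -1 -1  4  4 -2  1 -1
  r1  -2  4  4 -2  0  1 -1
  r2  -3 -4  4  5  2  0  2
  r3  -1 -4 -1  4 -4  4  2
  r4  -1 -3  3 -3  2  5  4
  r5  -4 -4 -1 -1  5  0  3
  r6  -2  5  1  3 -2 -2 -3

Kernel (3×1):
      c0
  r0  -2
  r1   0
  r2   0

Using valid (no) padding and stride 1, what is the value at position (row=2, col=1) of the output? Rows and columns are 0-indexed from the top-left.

The receptive field on the input at this output position is [-4 / -4 / -3]. Elementwise product with the kernel and sum: -4·-2.

8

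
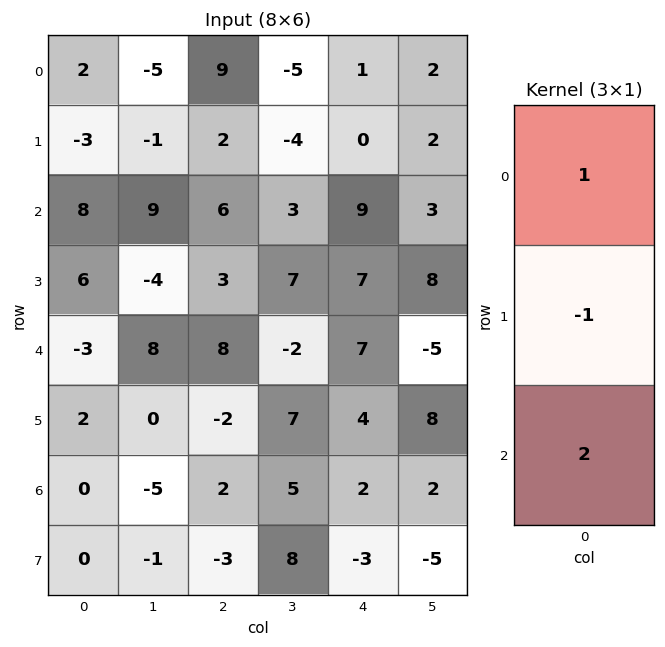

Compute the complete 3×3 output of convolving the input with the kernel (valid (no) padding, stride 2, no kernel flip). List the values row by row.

Output[0,0]: The receptive field on the input at this output position is [2 / -3 / 8]. Elementwise product with the kernel and sum: 2·1 + -3·-1 + 8·2.

21 19 19
-4 19 16
-5 14 7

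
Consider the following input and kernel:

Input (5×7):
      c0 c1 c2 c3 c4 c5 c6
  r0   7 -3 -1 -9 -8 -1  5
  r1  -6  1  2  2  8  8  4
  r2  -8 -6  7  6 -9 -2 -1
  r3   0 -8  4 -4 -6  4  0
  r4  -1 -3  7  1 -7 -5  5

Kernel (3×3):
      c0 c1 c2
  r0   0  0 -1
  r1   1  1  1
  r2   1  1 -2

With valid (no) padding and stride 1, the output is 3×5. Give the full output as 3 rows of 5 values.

Output[0,0]: The receptive field on the input at this output position is [7 -3 -1 / -6 1 2 / -8 -6 7]. Elementwise product with the kernel and sum: -1·-1 + -6·1 + 1·1 + 2·1 + -8·1 + -6·1 + 7·-2.
Output[0,1]: The receptive field on the input at this output position is [-3 -1 -9 / 1 2 2 / -6 7 6]. Elementwise product with the kernel and sum: -9·-1 + 1·1 + 2·1 + 2·1 + -6·1 + 7·1 + 6·-2.

-30 3 51 20 6
-25 9 8 -31 -18
-29 -12 25 0 -23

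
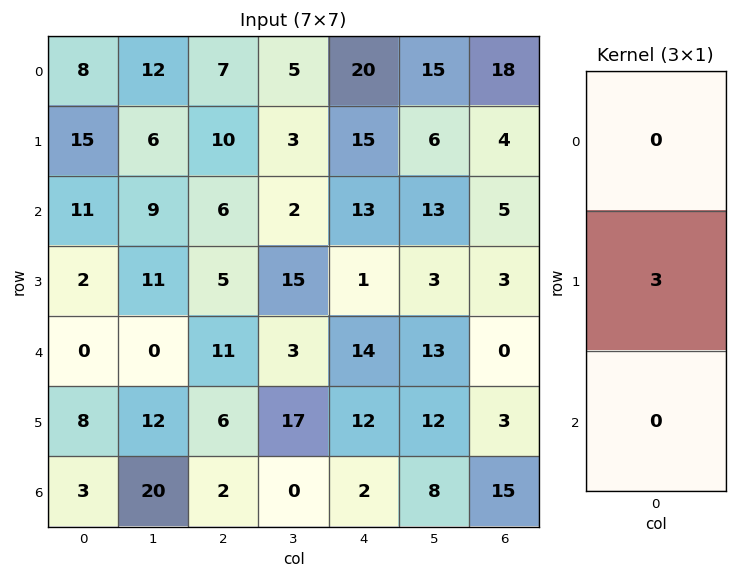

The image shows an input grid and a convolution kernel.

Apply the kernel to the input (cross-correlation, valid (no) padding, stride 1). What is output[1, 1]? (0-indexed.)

27

The receptive field on the input at this output position is [6 / 9 / 11]. Elementwise product with the kernel and sum: 9·3.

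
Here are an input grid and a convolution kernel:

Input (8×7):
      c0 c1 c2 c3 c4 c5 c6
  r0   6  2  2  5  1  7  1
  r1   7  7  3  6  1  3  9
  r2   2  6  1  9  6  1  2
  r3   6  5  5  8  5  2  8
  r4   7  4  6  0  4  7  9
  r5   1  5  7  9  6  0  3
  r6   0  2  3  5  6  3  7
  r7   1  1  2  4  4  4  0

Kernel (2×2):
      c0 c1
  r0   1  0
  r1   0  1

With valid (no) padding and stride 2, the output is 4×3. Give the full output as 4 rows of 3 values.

13 8 4
7 9 8
12 15 4
1 7 10

Output[0,0]: The receptive field on the input at this output position is [6 2 / 7 7]. Elementwise product with the kernel and sum: 6·1 + 7·1.
Output[0,1]: The receptive field on the input at this output position is [2 5 / 3 6]. Elementwise product with the kernel and sum: 2·1 + 6·1.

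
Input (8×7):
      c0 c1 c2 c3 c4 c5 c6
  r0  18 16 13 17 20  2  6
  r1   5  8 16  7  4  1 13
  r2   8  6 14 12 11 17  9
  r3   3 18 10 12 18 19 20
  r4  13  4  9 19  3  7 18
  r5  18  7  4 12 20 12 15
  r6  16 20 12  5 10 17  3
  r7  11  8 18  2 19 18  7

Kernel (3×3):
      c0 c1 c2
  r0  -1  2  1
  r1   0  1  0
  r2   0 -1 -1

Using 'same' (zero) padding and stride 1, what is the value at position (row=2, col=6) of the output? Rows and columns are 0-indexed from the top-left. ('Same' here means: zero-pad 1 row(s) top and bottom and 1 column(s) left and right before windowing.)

The receptive field on the zero-padded input at this output position is [1 13 0 / 17 9 0 / 19 20 0]. Elementwise product with the kernel and sum: 1·-1 + 13·2 + 0·1 + 9·1 + 20·-1 + 0·-1.

14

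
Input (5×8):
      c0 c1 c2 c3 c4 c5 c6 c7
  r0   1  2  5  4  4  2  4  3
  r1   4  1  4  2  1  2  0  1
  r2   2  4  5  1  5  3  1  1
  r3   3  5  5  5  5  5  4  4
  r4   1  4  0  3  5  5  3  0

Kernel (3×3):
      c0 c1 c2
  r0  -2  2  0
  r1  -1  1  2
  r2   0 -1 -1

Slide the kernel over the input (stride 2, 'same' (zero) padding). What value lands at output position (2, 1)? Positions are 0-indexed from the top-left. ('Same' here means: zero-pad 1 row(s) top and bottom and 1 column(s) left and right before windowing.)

The receptive field on the zero-padded input at this output position is [5 5 5 / 4 0 3 / 0 0 0]. Elementwise product with the kernel and sum: 5·-2 + 5·2 + 4·-1 + 0·1 + 3·2 + 0·-1 + 0·-1.

2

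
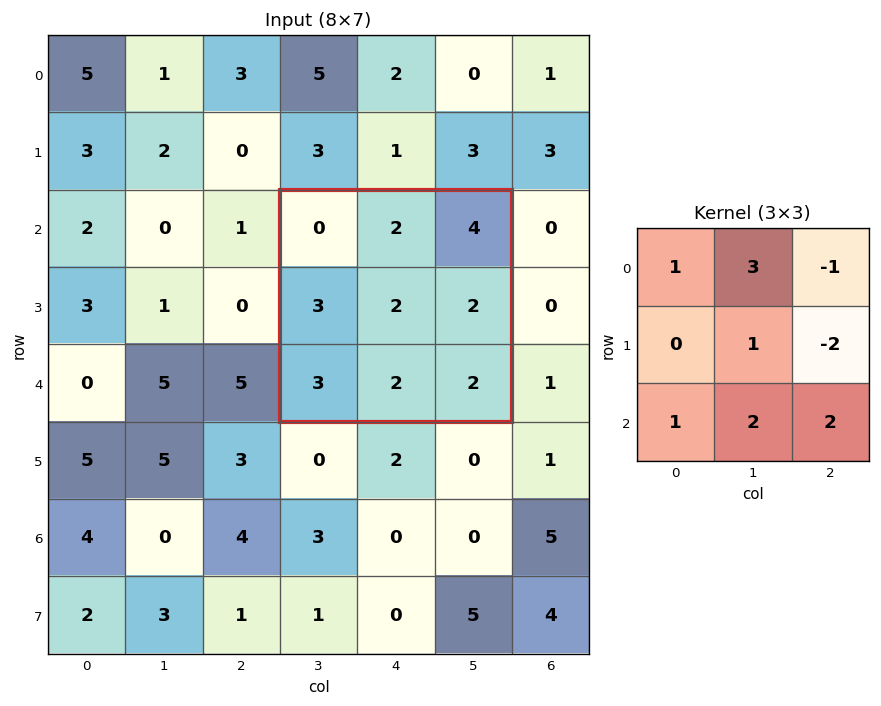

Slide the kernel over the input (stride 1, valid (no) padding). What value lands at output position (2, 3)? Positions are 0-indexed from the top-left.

11

The receptive field on the input at this output position is [0 2 4 / 3 2 2 / 3 2 2]. Elementwise product with the kernel and sum: 0·1 + 2·3 + 4·-1 + 2·1 + 2·-2 + 3·1 + 2·2 + 2·2.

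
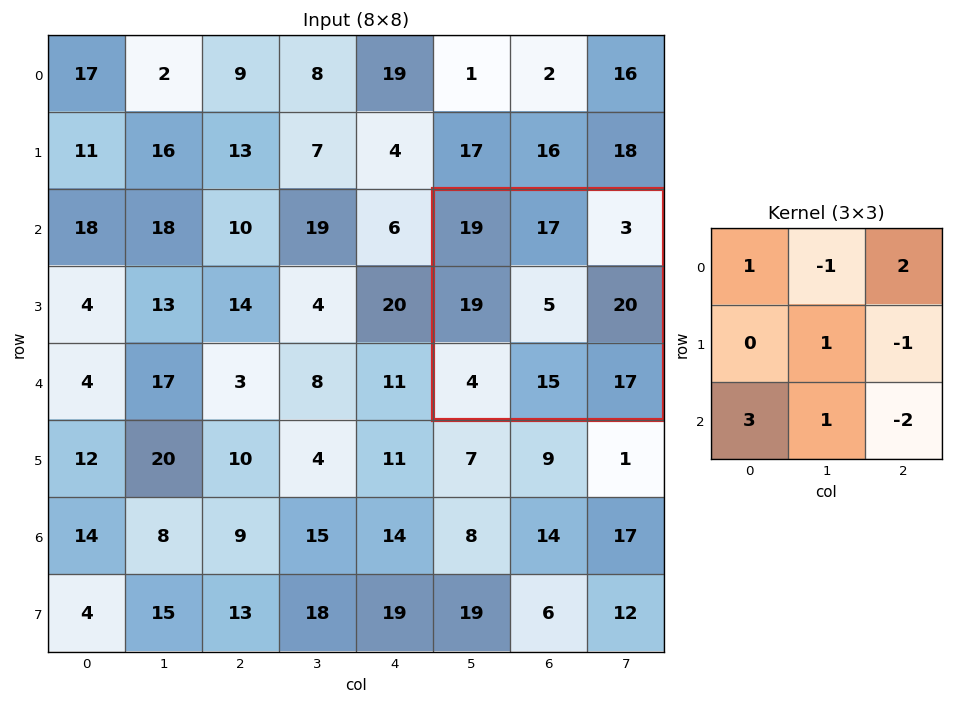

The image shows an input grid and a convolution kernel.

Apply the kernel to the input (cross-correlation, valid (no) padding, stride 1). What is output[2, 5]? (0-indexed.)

-14

The receptive field on the input at this output position is [19 17 3 / 19 5 20 / 4 15 17]. Elementwise product with the kernel and sum: 19·1 + 17·-1 + 3·2 + 5·1 + 20·-1 + 4·3 + 15·1 + 17·-2.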